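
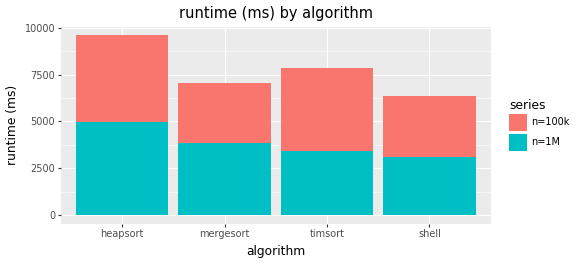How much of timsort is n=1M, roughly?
n=1M top ≈ 3000, bottom ≈ 0; segment ≈ 3000.

≈ 3000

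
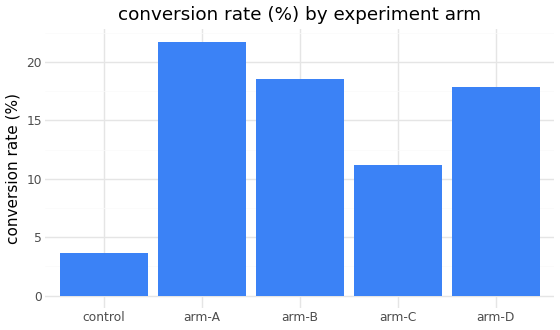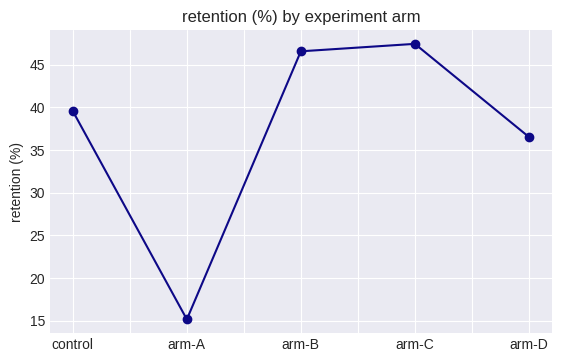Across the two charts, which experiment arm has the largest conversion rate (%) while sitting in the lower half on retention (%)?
Chart 2 median retention (%) ≈ 40; below-median experiment arms: arm-A, arm-D. Among those, arm-A has the highest conversion rate (%) (≈ 22).

arm-A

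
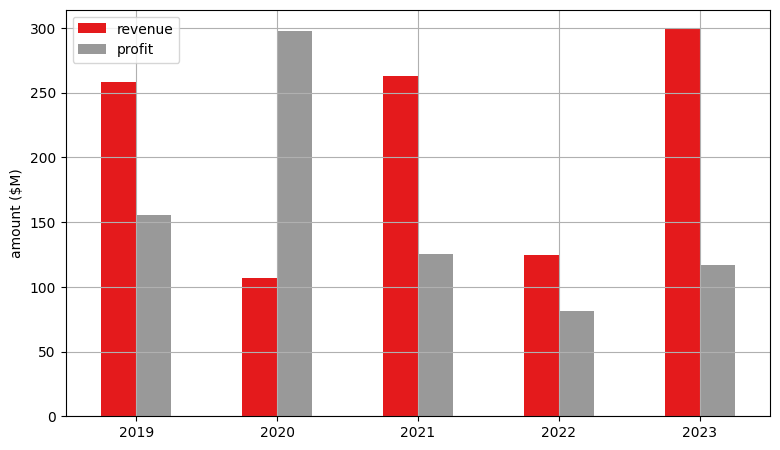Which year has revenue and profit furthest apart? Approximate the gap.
2020, ≈ 200 $M

2020: revenue ≈ 100, profit ≈ 300 → gap ≈ 200. Next-largest (2023) is only ≈ 175.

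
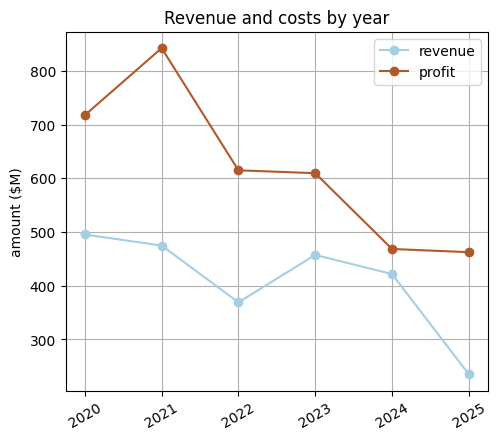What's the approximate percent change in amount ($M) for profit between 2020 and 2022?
2020 ≈ 700, 2022 ≈ 600; (600 − 700) / 700 ≈ -14.3%.

≈ -14.3%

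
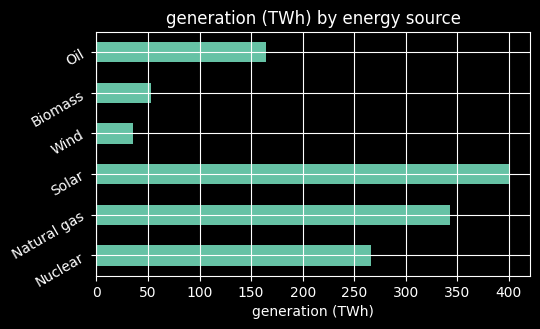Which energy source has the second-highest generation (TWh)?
Top 3: Solar ≈ 400, Natural gas ≈ 350, Nuclear ≈ 250.

Natural gas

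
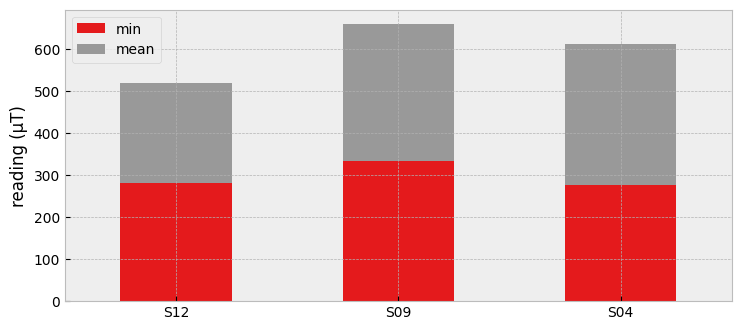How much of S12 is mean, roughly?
≈ 200

mean top ≈ 500, bottom ≈ 300; segment ≈ 200.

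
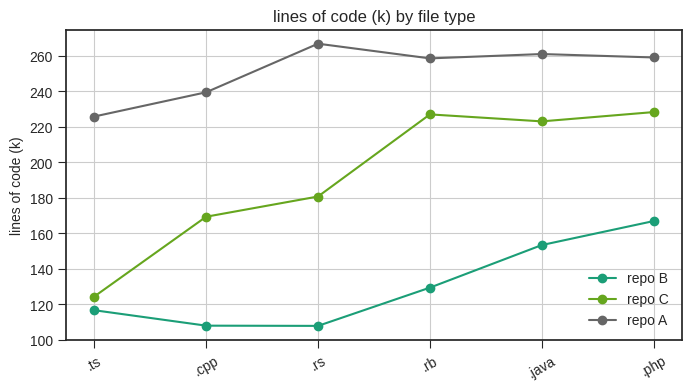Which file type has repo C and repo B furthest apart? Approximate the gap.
.rb, ≈ 100 k

.rb: repo C ≈ 220, repo B ≈ 120 → gap ≈ 100. Next-largest (.rs) is only ≈ 80.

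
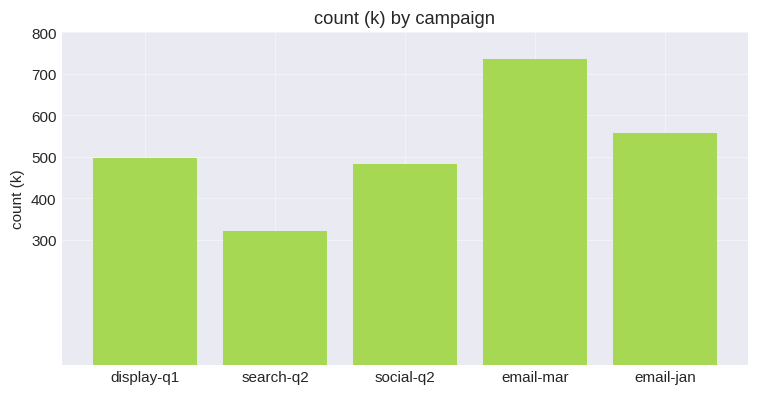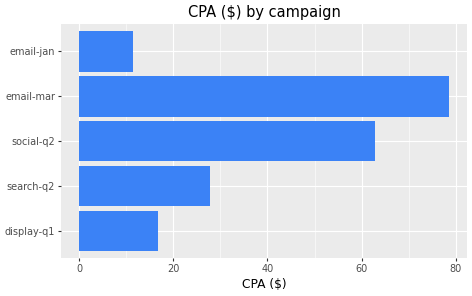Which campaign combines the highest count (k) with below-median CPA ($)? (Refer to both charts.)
email-jan

Chart 2 median CPA ($) ≈ 30; below-median campaigns: display-q1, email-jan. Among those, email-jan has the highest count (k) (≈ 600).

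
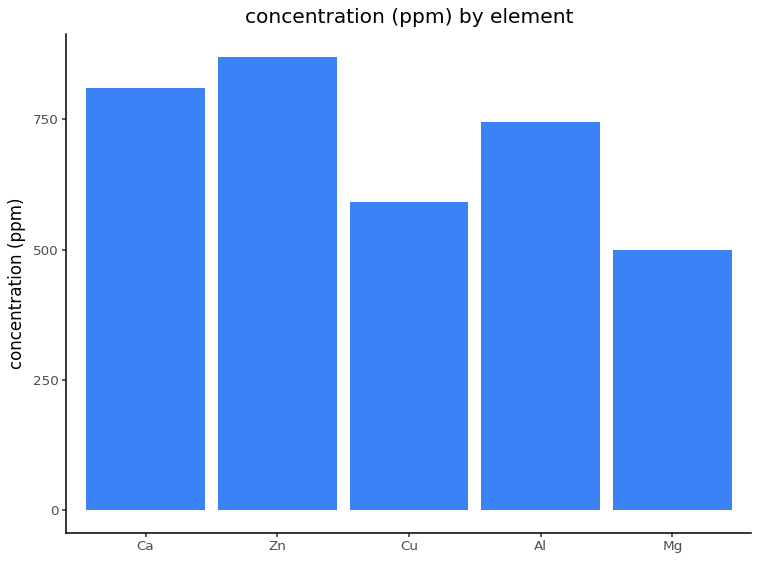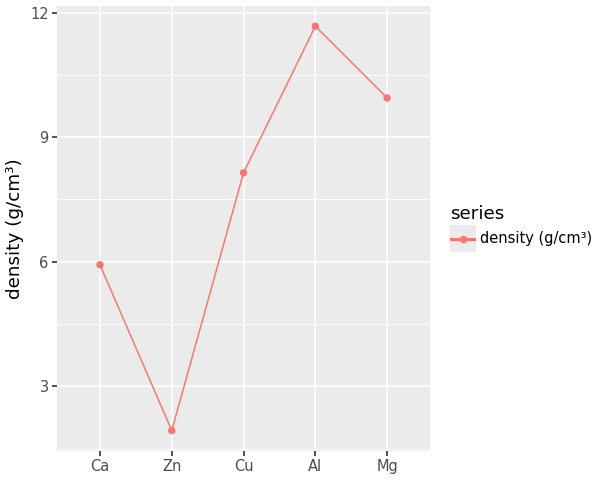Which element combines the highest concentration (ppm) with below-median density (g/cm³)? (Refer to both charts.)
Zn

Chart 2 median density (g/cm³) ≈ 8; below-median elements: Ca, Zn. Among those, Zn has the highest concentration (ppm) (≈ 900).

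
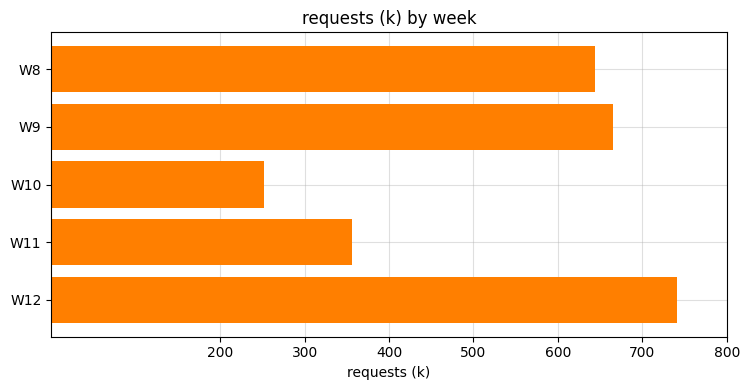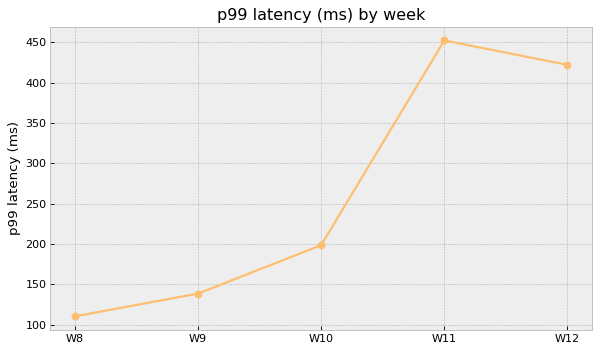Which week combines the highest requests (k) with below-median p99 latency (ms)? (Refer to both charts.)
W9

Chart 2 median p99 latency (ms) ≈ 200; below-median weeks: W8, W9. Among those, W9 has the highest requests (k) (≈ 700).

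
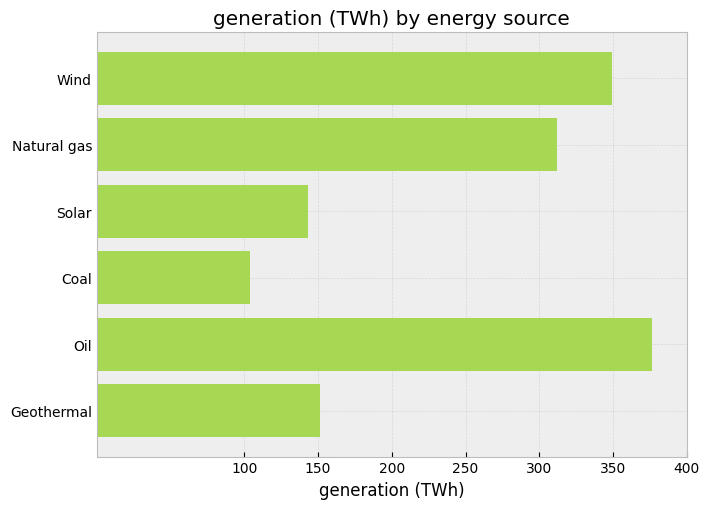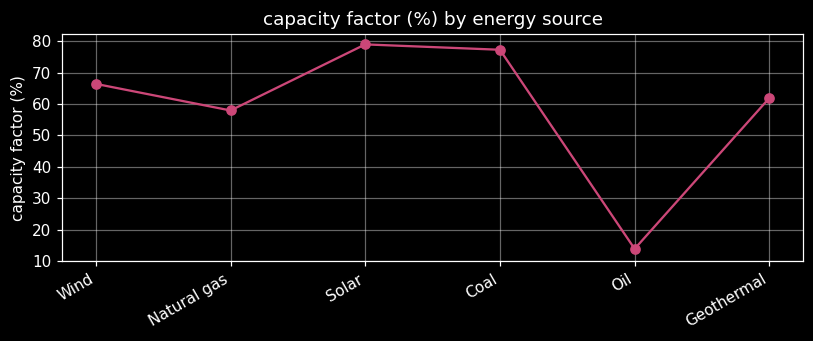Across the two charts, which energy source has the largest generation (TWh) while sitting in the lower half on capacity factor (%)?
Chart 2 median capacity factor (%) ≈ 60; below-median energy sources: Natural gas, Oil, Geothermal. Among those, Oil has the highest generation (TWh) (≈ 400).

Oil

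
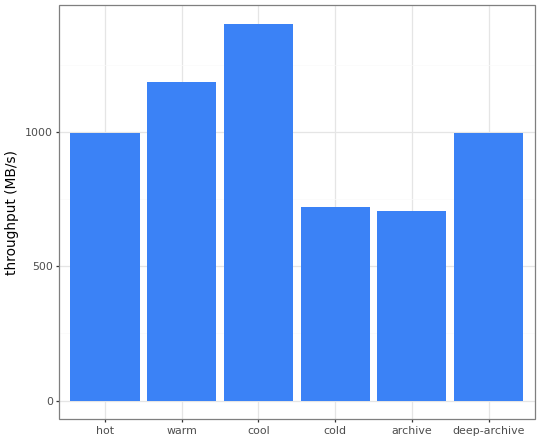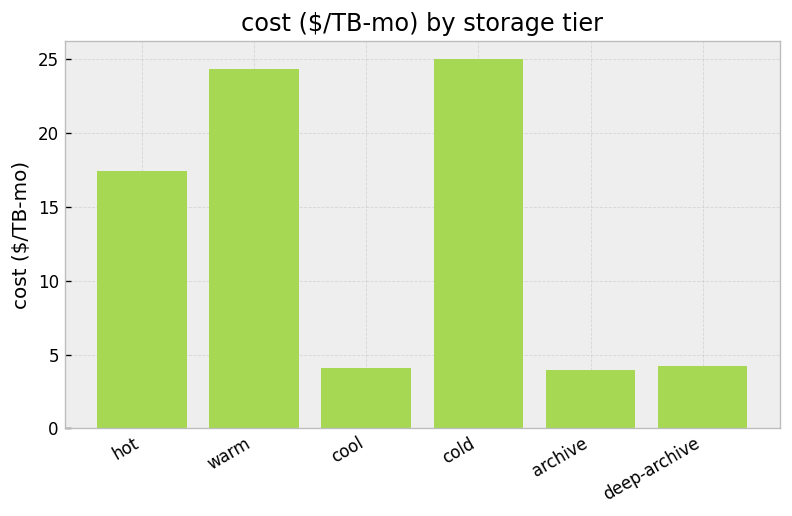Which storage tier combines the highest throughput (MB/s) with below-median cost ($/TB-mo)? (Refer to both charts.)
Chart 2 median cost ($/TB-mo) ≈ 10; below-median storage tiers: cool, archive, deep-archive. Among those, cool has the highest throughput (MB/s) (≈ 1400).

cool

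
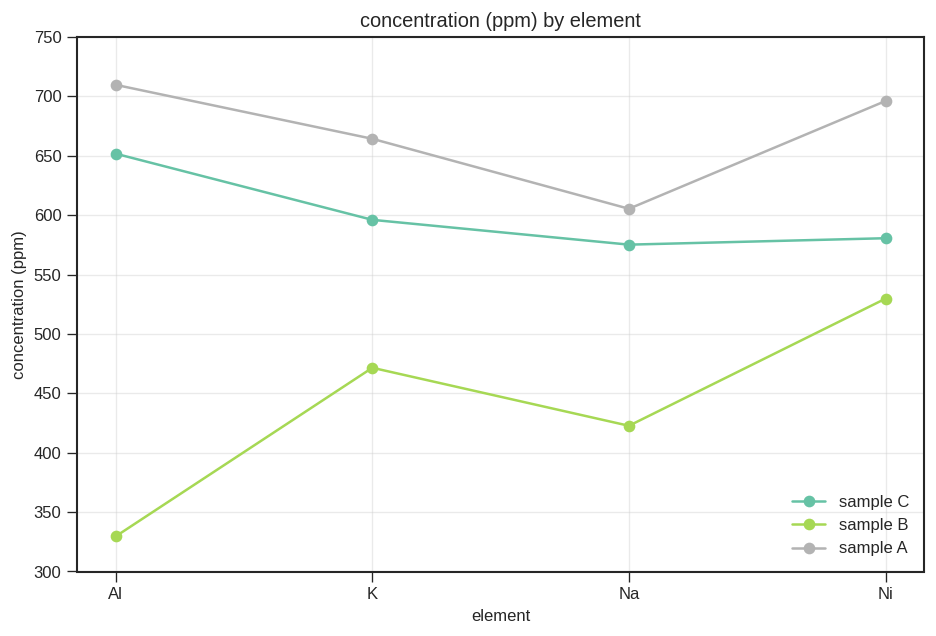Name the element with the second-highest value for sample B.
K

Top 3 for sample B: Ni ≈ 550, K ≈ 450, Na ≈ 400.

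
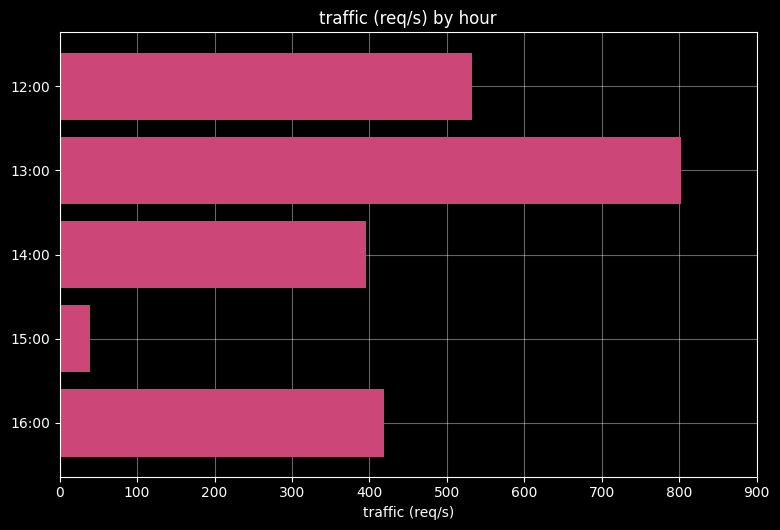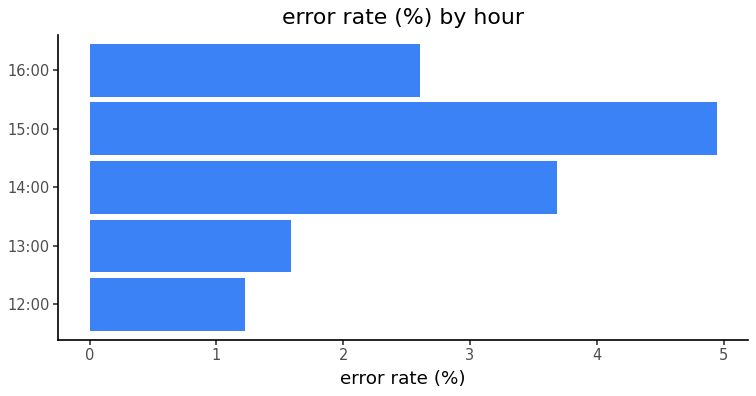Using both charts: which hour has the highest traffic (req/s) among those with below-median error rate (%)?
Chart 2 median error rate (%) ≈ 2.5; below-median hours: 12:00, 13:00. Among those, 13:00 has the highest traffic (req/s) (≈ 800).

13:00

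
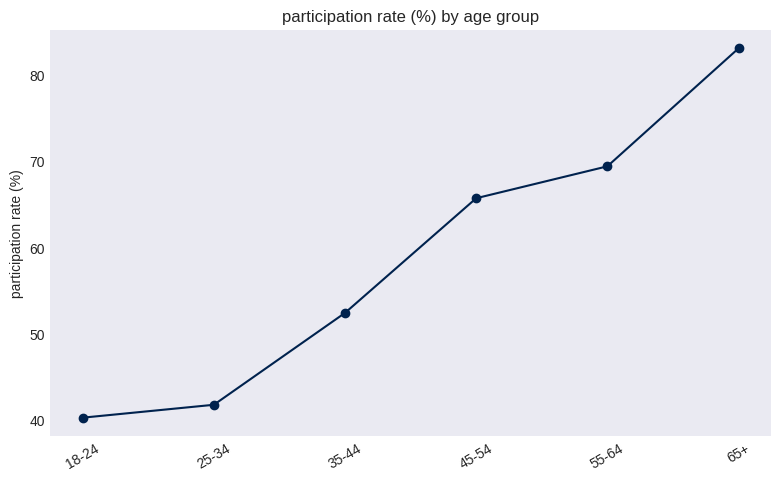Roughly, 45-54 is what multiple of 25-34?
≈ 1.62×

45-54 ≈ 65, 25-34 ≈ 40; 65/40 ≈ 1.62.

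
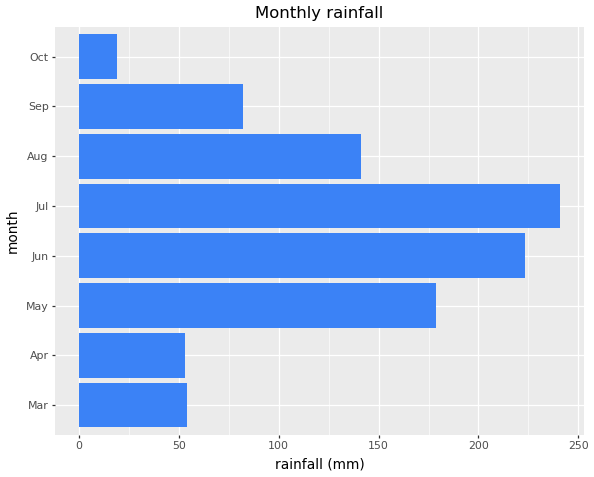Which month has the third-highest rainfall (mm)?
May

Top 4: Jul ≈ 250, Jun ≈ 225, May ≈ 175, Aug ≈ 150.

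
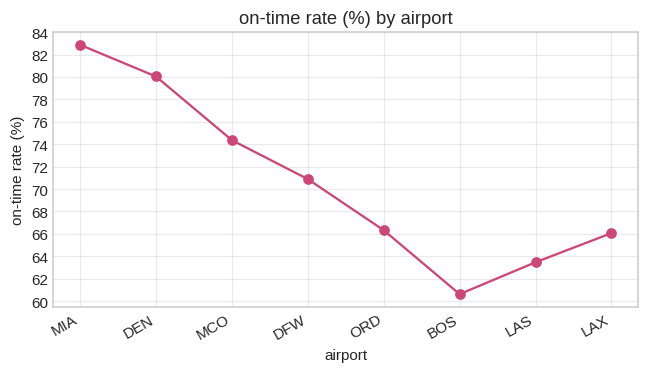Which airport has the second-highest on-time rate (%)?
DEN

Top 3: MIA ≈ 82, DEN ≈ 80, MCO ≈ 74.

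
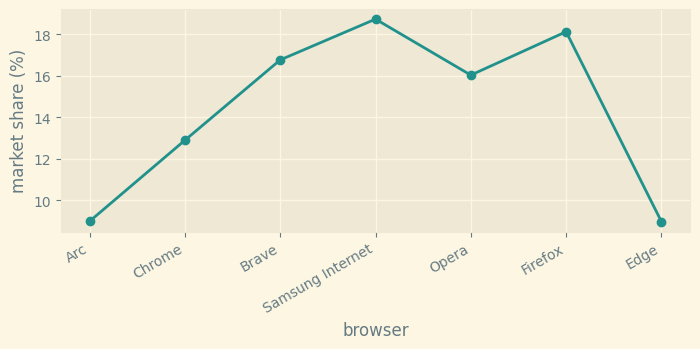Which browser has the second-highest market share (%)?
Firefox

Top 3: Samsung Internet ≈ 19, Firefox ≈ 18, Brave ≈ 17.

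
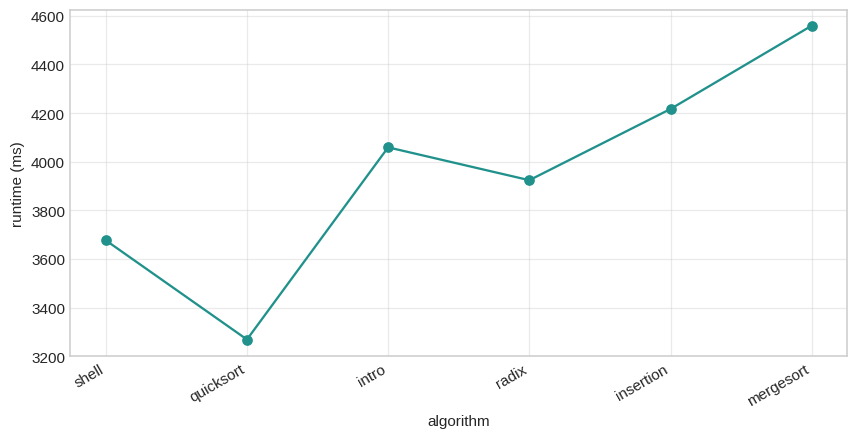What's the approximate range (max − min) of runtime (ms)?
≈ 1400

Max mergesort ≈ 4600, min quicksort ≈ 3200; range ≈ 1400.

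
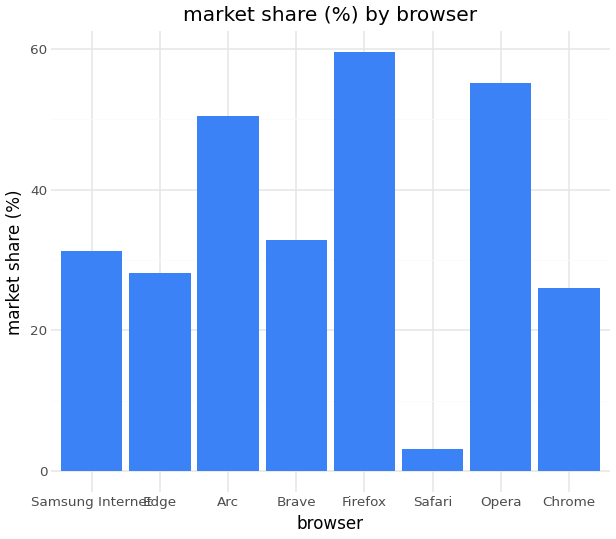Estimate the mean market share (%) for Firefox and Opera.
(60 + 55) / 2 ≈ 58.

≈ 58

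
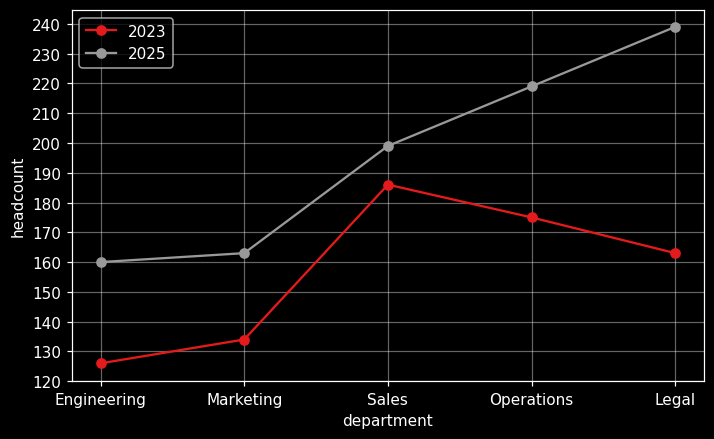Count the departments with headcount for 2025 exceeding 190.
Above 190: Sales, Operations, Legal.

3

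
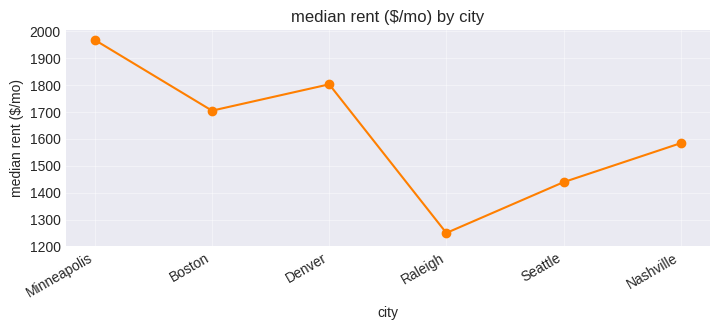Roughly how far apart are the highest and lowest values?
≈ 800

Max Minneapolis ≈ 2000, min Raleigh ≈ 1200; range ≈ 800.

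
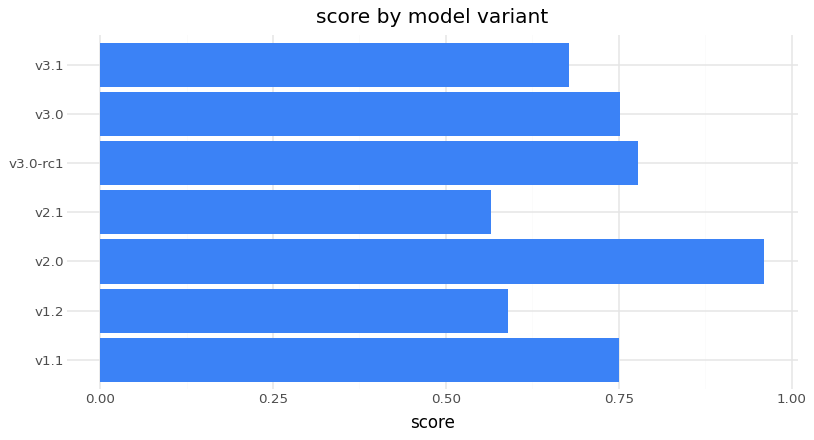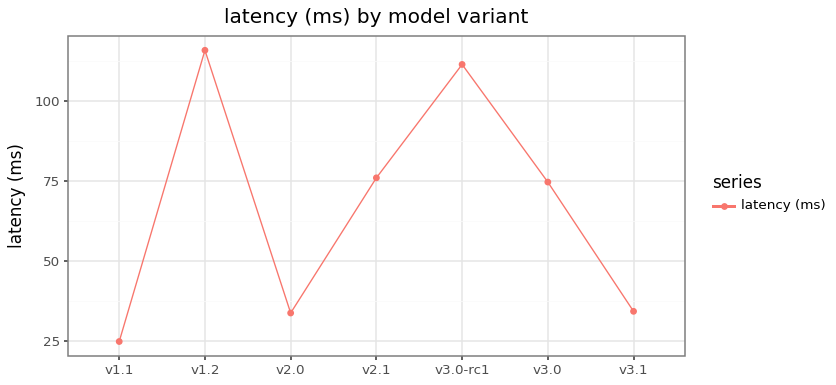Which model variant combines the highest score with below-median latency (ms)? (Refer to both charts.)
Chart 2 median latency (ms) ≈ 80; below-median model variants: v1.1, v2.0, v3.1. Among those, v2.0 has the highest score (≈ 1).

v2.0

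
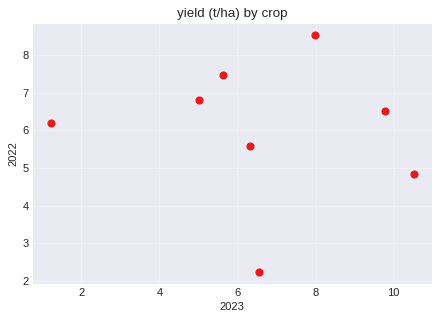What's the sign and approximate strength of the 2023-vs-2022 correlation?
no clear correlation

Points are roughly uncorrelated; weak (|r| ≈ 0.1).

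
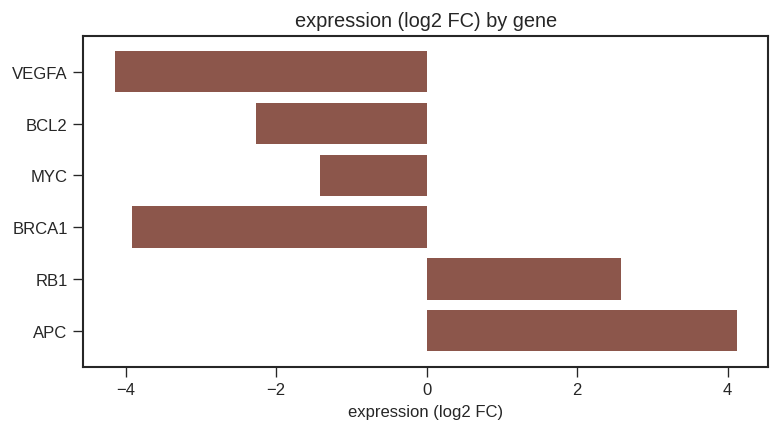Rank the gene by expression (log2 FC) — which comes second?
Top 3: APC ≈ 4, RB1 ≈ 3, MYC ≈ -1.

RB1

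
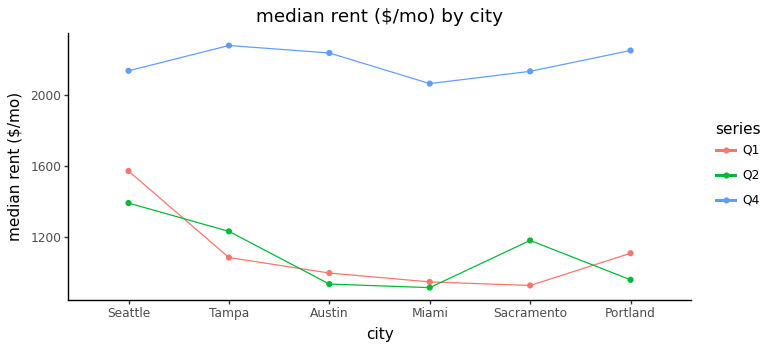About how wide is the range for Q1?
≈ 600

Max Seattle ≈ 1600, min Sacramento ≈ 1000; range ≈ 600.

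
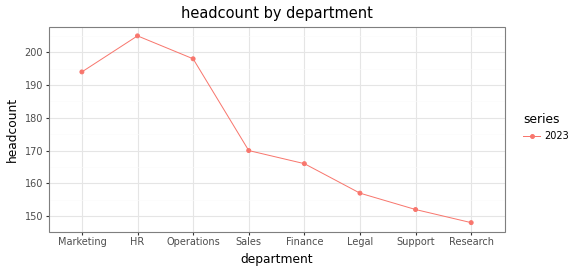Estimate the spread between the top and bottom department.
Max HR ≈ 205, min Research ≈ 150; range ≈ 55.

≈ 55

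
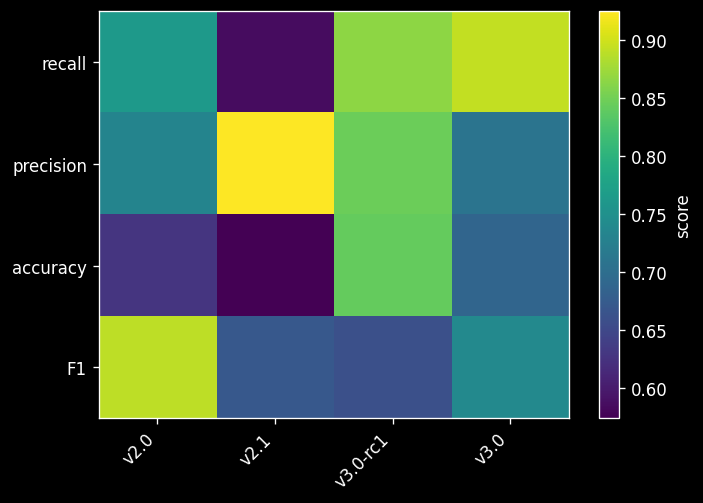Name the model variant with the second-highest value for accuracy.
Top 3 for accuracy: v3.0-rc1 ≈ 0.85, v3.0 ≈ 0.70, v2.0 ≈ 0.65.

v3.0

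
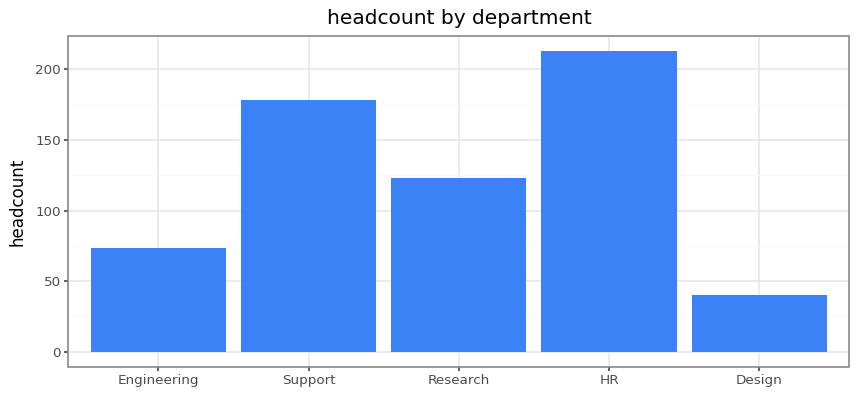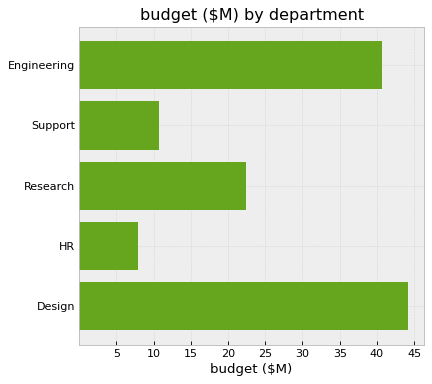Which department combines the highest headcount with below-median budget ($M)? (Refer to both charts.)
HR

Chart 2 median budget ($M) ≈ 20; below-median departments: Support, HR. Among those, HR has the highest headcount (≈ 220).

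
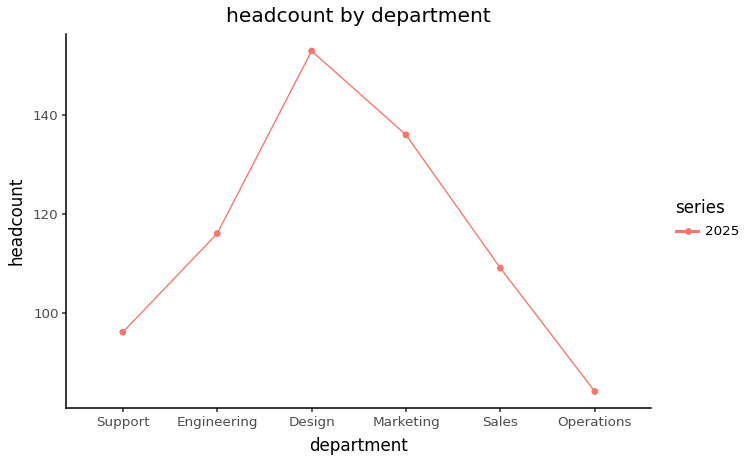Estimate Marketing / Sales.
≈ 1.27×

Marketing ≈ 140, Sales ≈ 110; 140/110 ≈ 1.27.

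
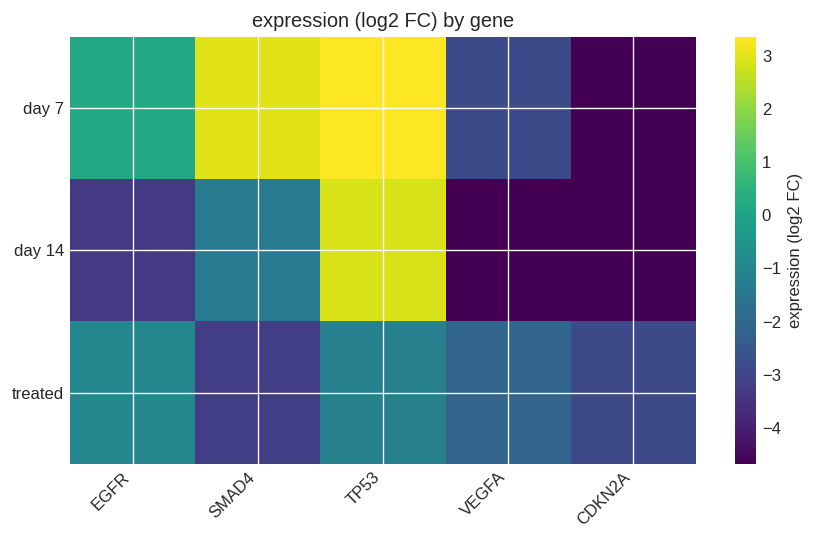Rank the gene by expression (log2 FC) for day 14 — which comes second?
Top 3 for day 14: TP53 ≈ 3, SMAD4 ≈ -1, EGFR ≈ -3.

SMAD4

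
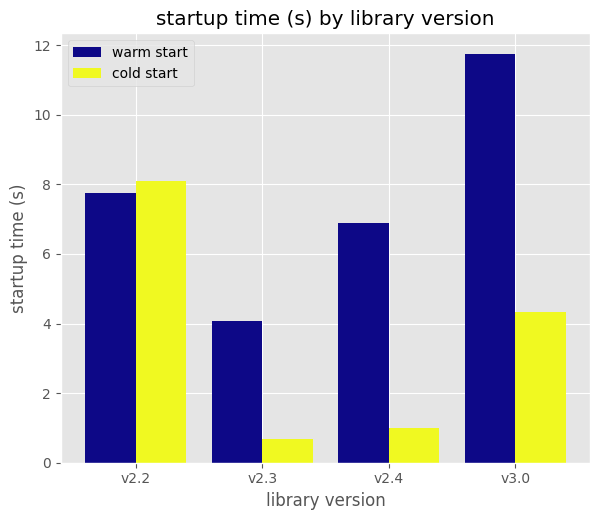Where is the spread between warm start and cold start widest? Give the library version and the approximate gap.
v3.0: warm start ≈ 12, cold start ≈ 4 → gap ≈ 8. Next-largest (v2.4) is only ≈ 6.

v3.0, ≈ 8 s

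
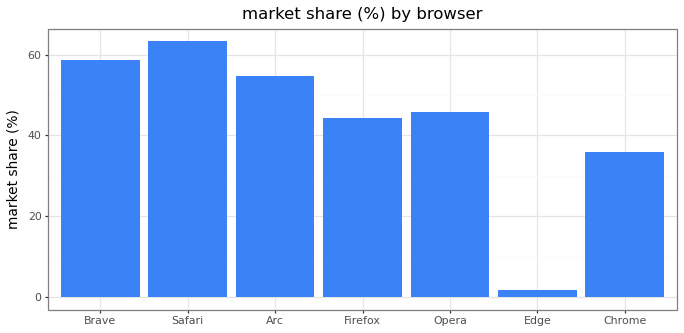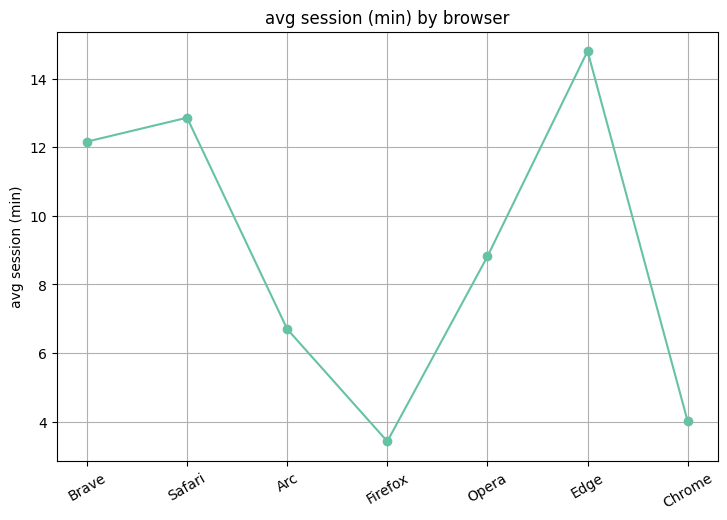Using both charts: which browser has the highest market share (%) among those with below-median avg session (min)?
Arc

Chart 2 median avg session (min) ≈ 8; below-median browsers: Arc, Firefox, Chrome. Among those, Arc has the highest market share (%) (≈ 50).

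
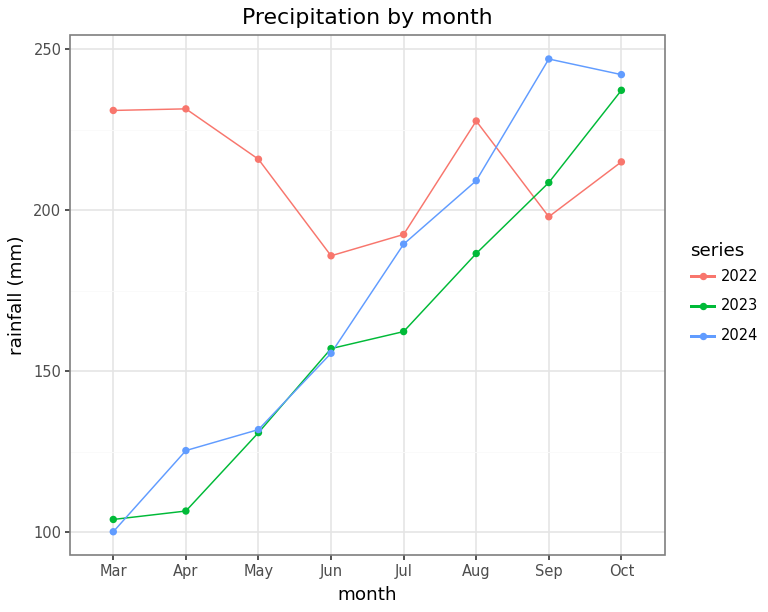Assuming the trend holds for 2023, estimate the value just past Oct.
≈ 270

Last three: 180, 200, 240 → slope ≈ 30/step → next ≈ 270.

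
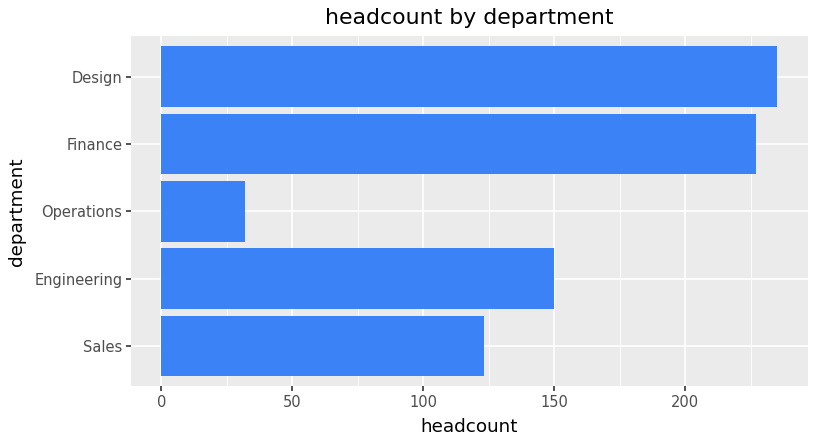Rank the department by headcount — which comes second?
Top 3: Design ≈ 240, Finance ≈ 220, Engineering ≈ 160.

Finance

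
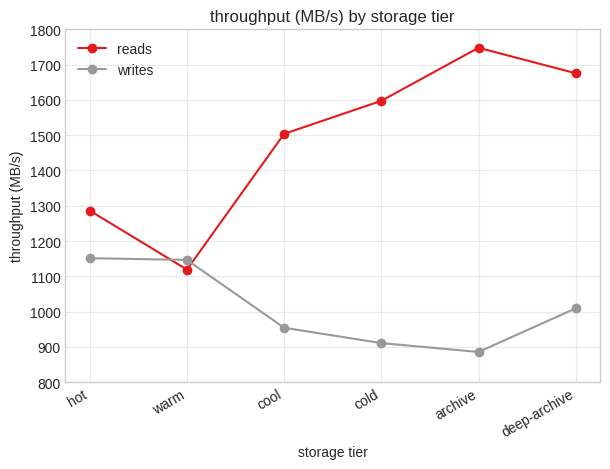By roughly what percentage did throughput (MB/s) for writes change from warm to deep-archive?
≈ -9.1%

warm ≈ 1100, deep-archive ≈ 1000; (1000 − 1100) / 1100 ≈ -9.1%.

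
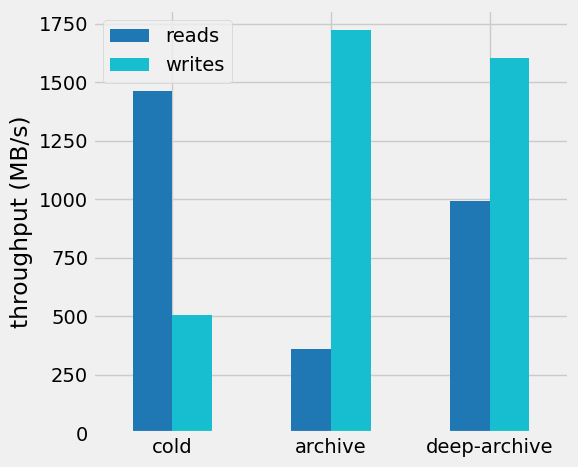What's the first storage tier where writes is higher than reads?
cold: writes ≈ 600 vs reads ≈ 1400 (not yet); archive: writes ≈ 1800 vs reads ≈ 400 (first crossover).

archive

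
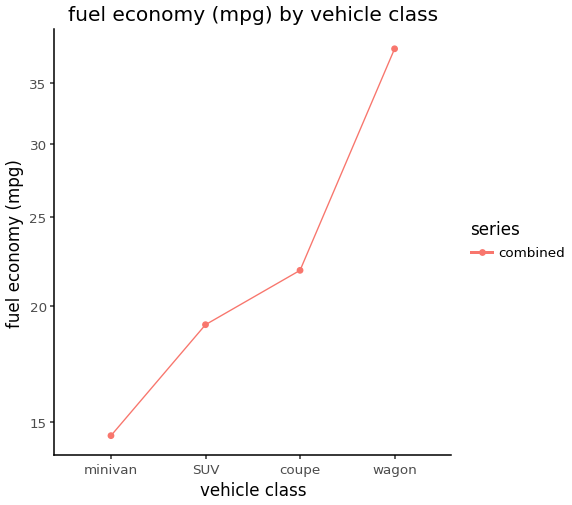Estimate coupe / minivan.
coupe ≈ 22, minivan ≈ 14; 22/14 ≈ 1.57.

≈ 1.57×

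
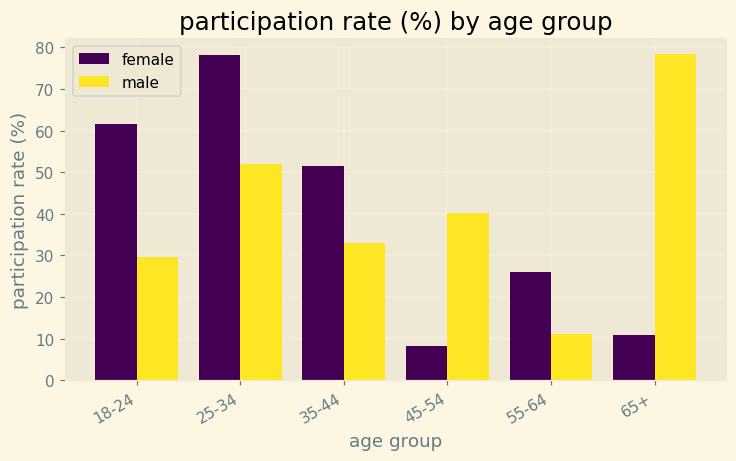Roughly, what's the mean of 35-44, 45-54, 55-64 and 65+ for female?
≈ 25

(50 + 10 + 30 + 10) / 4 ≈ 25.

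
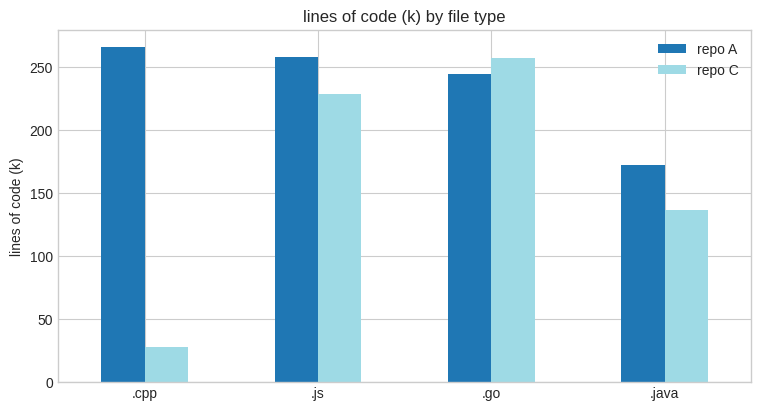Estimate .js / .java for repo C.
.js ≈ 225, .java ≈ 125; 225/125 ≈ 1.8.

≈ 1.8×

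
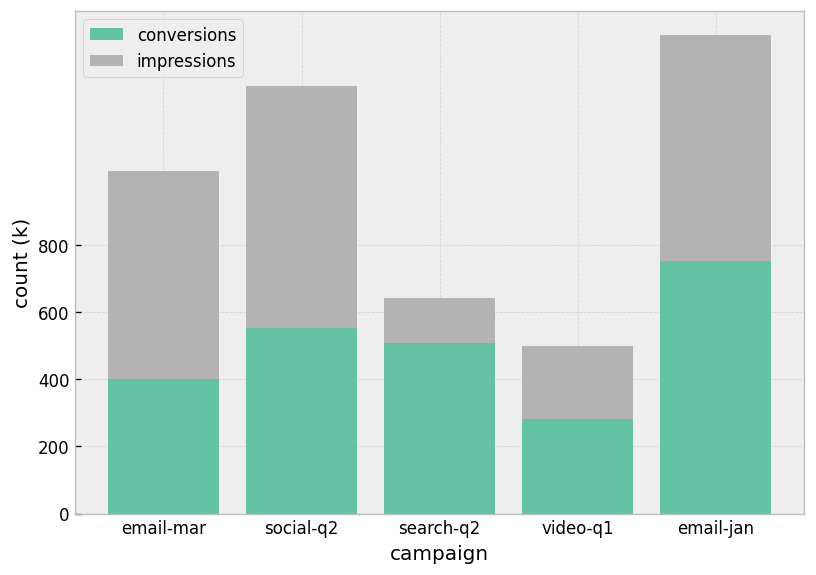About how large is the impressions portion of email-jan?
≈ 600

impressions top ≈ 1400, bottom ≈ 800; segment ≈ 600.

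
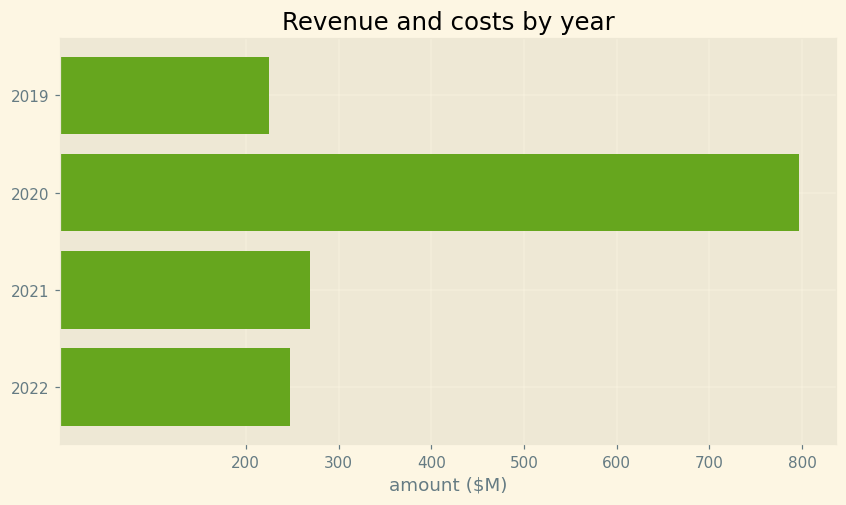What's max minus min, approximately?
≈ 600

Max 2020 ≈ 800, min 2019 ≈ 200; range ≈ 600.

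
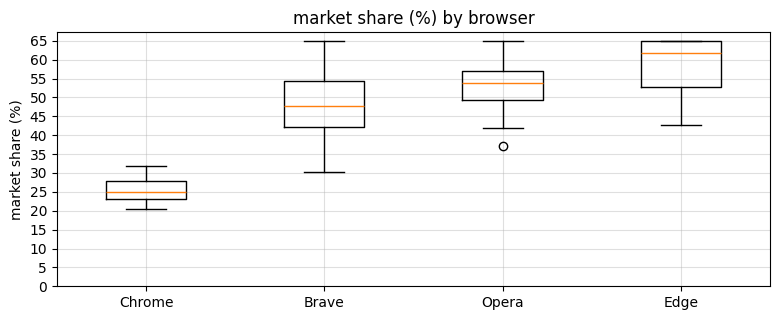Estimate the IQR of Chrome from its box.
Q3 ≈ 30, Q1 ≈ 25; IQR ≈ 5.

≈ 5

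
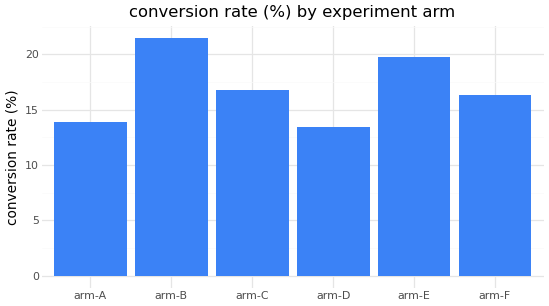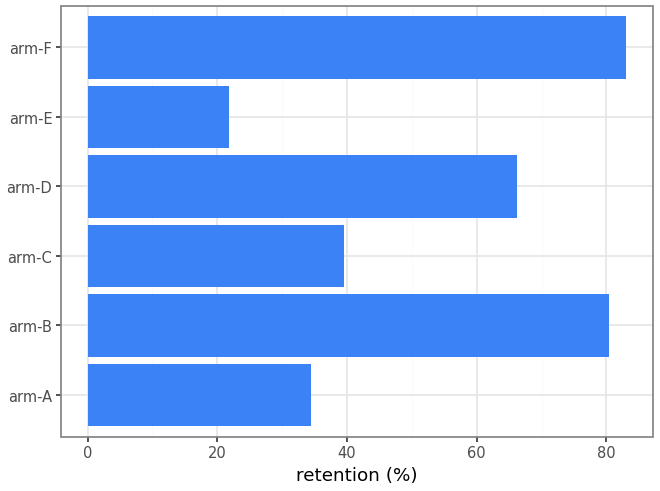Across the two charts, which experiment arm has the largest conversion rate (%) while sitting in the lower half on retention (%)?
Chart 2 median retention (%) ≈ 50; below-median experiment arms: arm-A, arm-C, arm-E. Among those, arm-E has the highest conversion rate (%) (≈ 20).

arm-E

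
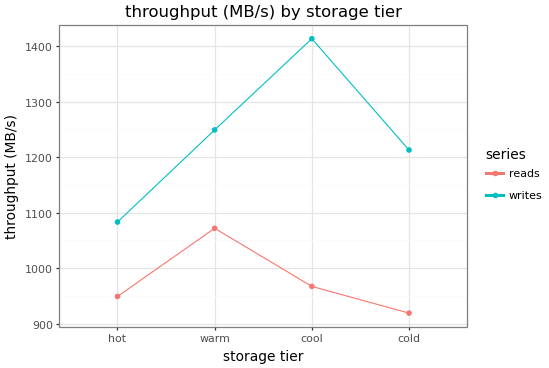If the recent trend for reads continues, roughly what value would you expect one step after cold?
Last three: 1050, 950, 900 → slope ≈ -75/step → next ≈ 825.

≈ 825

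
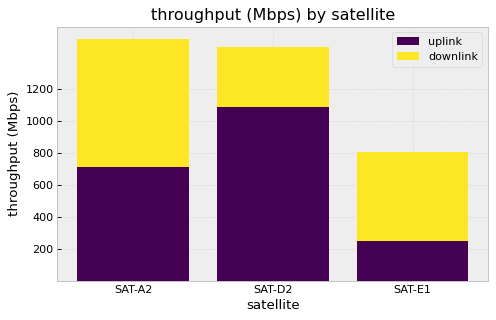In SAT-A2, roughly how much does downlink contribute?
≈ 800

downlink top ≈ 1600, bottom ≈ 800; segment ≈ 800.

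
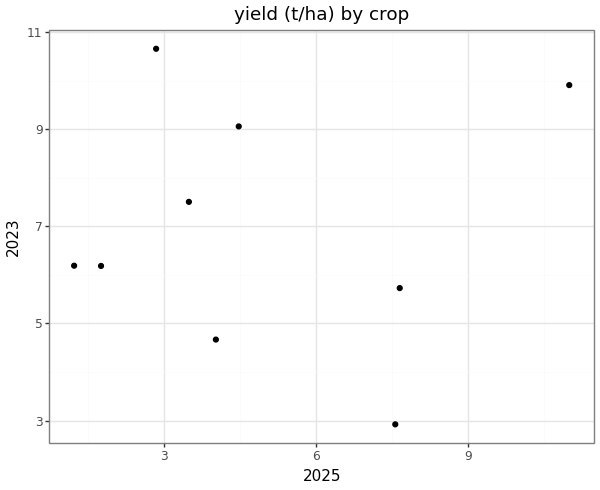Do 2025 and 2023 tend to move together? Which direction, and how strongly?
Points are roughly uncorrelated; weak (|r| ≈ 0.0).

no clear correlation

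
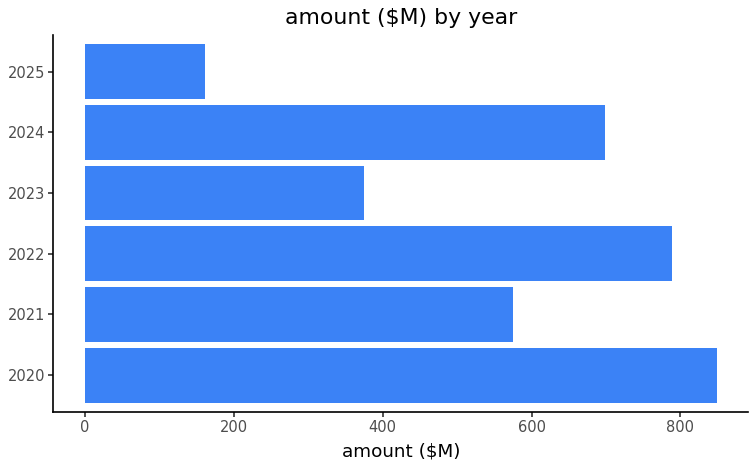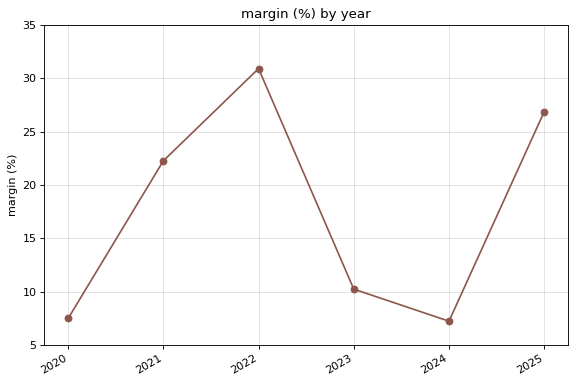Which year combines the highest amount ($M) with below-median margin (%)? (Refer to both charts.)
2020

Chart 2 median margin (%) ≈ 15; below-median years: 2020, 2023, 2024. Among those, 2020 has the highest amount ($M) (≈ 800).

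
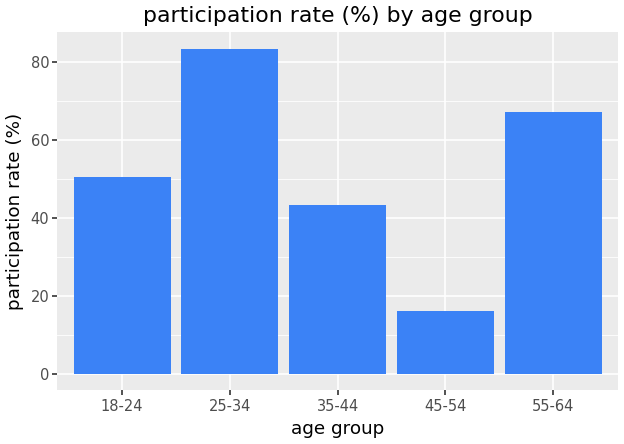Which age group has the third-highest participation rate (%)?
Top 4: 25-34 ≈ 80, 55-64 ≈ 70, 18-24 ≈ 50, 35-44 ≈ 40.

18-24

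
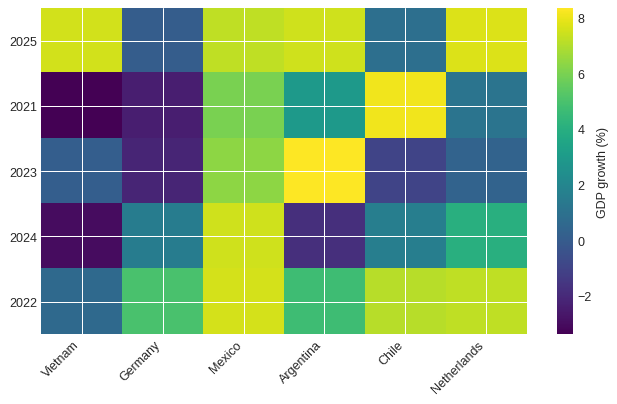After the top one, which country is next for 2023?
Mexico

Top 3 for 2023: Argentina ≈ 8, Mexico ≈ 6, Netherlands ≈ 0.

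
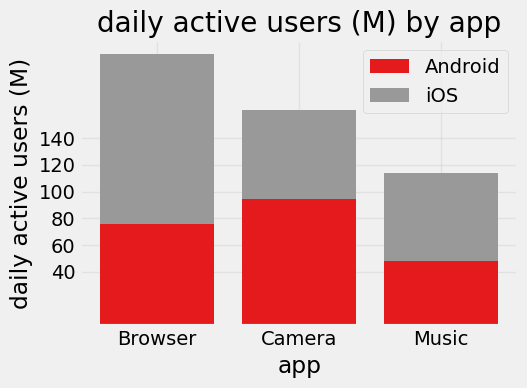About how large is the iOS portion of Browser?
≈ 120

iOS top ≈ 200, bottom ≈ 80; segment ≈ 120.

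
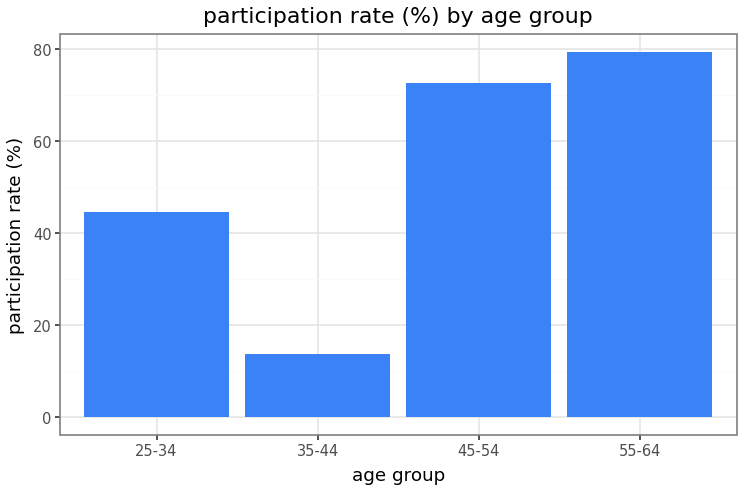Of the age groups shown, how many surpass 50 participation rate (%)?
2

Above 50: 45-54, 55-64.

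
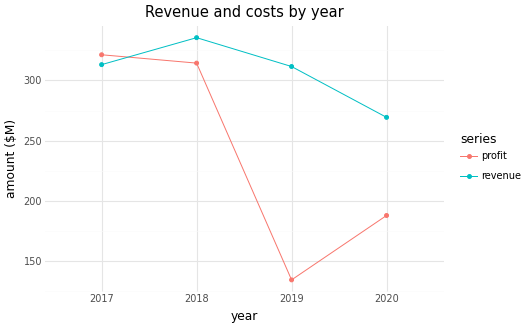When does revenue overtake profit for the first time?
2018

2017: revenue ≈ 320 vs profit ≈ 320 (not yet); 2018: revenue ≈ 340 vs profit ≈ 320 (first crossover).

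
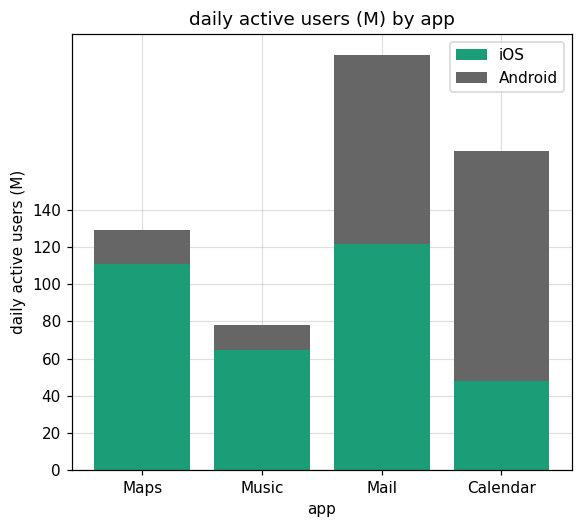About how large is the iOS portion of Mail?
iOS top ≈ 120, bottom ≈ 0; segment ≈ 120.

≈ 120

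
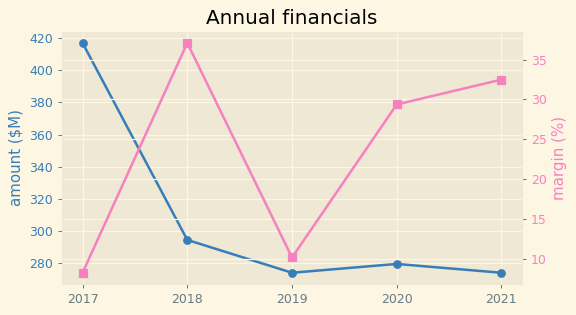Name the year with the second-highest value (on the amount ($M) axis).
2018

Top 3 (on the amount ($M) axis): 2017 ≈ 420, 2018 ≈ 300, 2020 ≈ 280.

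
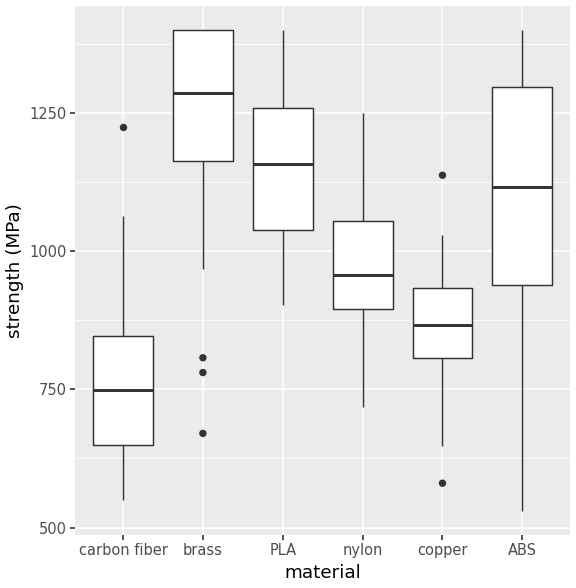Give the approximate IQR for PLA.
≈ 200

Q3 ≈ 1250, Q1 ≈ 1050; IQR ≈ 200.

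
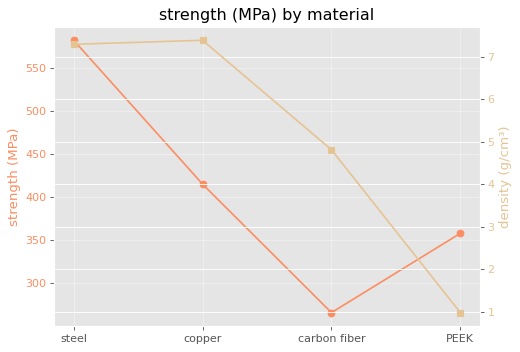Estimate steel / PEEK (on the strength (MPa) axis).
steel ≈ 600, PEEK ≈ 350; 600/350 ≈ 1.71.

≈ 1.71×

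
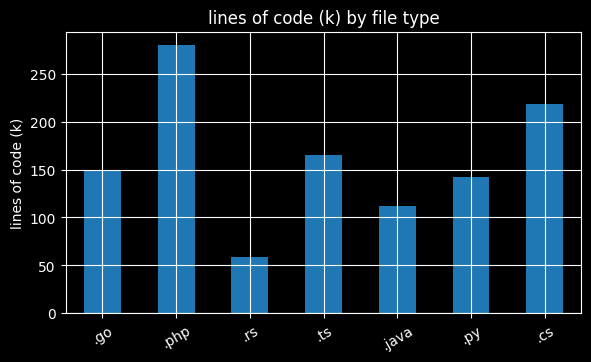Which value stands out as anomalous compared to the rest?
.php

.php ≈ 275; the rest sit between ≈ 50 and ≈ 225.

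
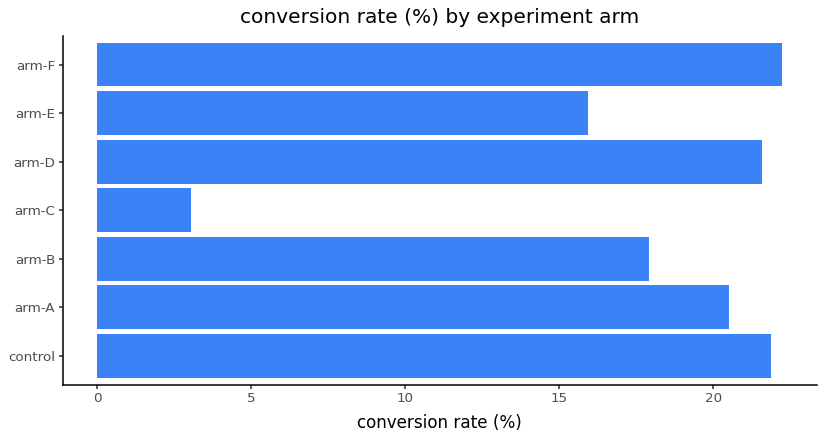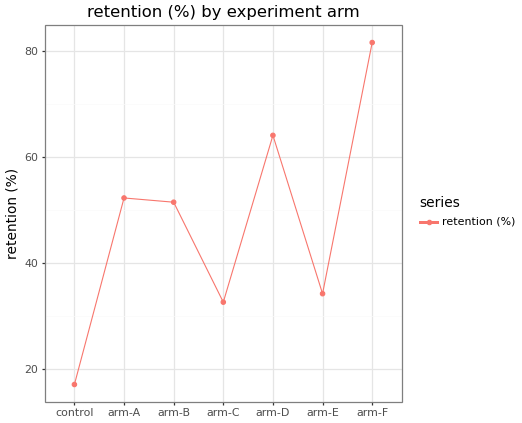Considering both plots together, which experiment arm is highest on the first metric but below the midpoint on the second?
Chart 2 median retention (%) ≈ 50; below-median experiment arms: control, arm-C, arm-E. Among those, control has the highest conversion rate (%) (≈ 20).

control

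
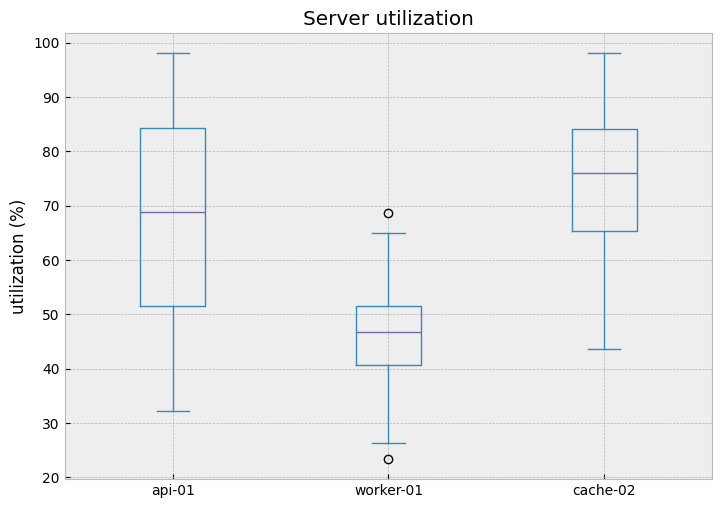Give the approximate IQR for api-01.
Q3 ≈ 85, Q1 ≈ 50; IQR ≈ 35.

≈ 35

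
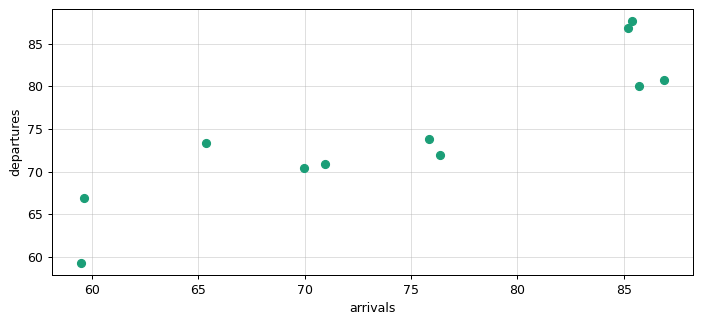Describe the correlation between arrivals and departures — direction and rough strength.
positive, strong

Points are positively correlated; strong (|r| ≈ 0.9).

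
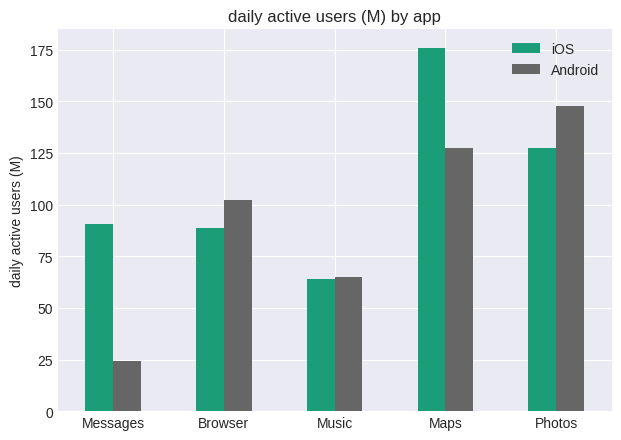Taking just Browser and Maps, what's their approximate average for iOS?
(80 + 180) / 2 ≈ 130.

≈ 130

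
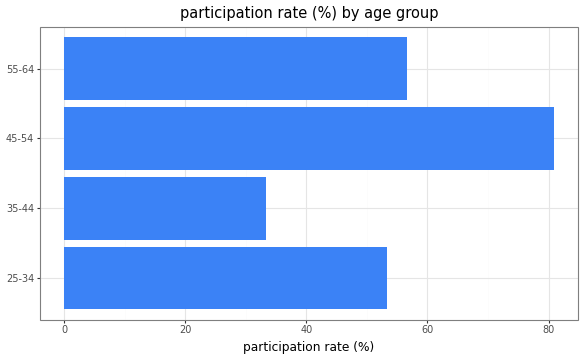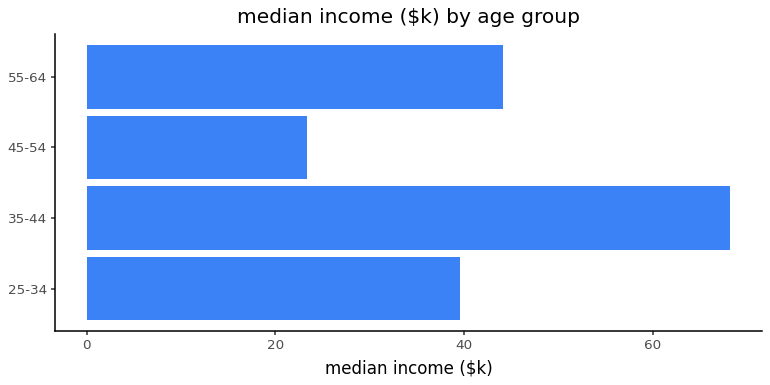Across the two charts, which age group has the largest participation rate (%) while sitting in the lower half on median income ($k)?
45-54

Chart 2 median median income ($k) ≈ 40; below-median age groups: 25-34, 45-54. Among those, 45-54 has the highest participation rate (%) (≈ 80).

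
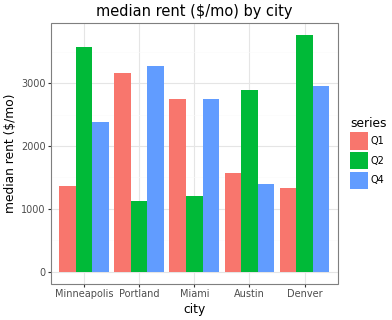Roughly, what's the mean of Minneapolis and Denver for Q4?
≈ 2750

(2500 + 3000) / 2 ≈ 2750.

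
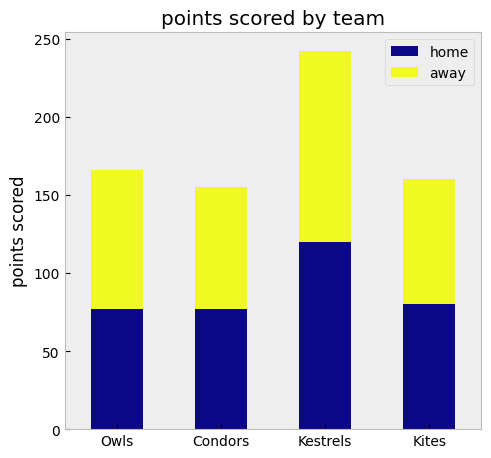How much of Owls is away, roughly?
away top ≈ 175, bottom ≈ 75; segment ≈ 100.

≈ 100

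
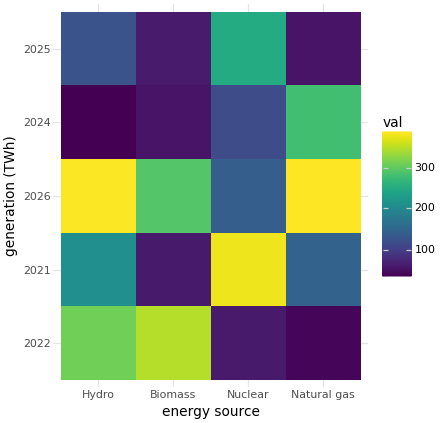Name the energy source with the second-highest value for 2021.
Top 3 for 2021: Nuclear ≈ 400, Hydro ≈ 200, Natural gas ≈ 150.

Hydro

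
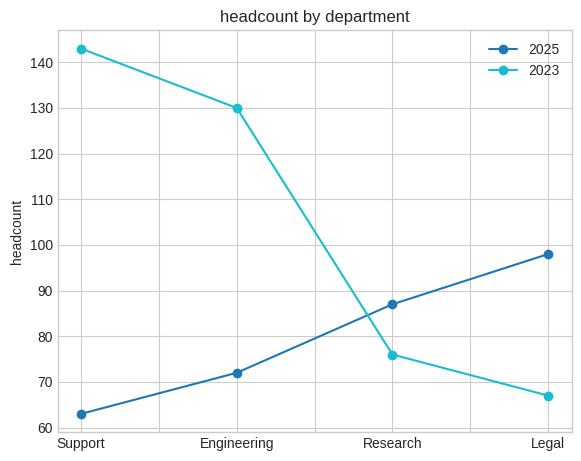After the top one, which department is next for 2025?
Top 3 for 2025: Legal ≈ 100, Research ≈ 90, Engineering ≈ 70.

Research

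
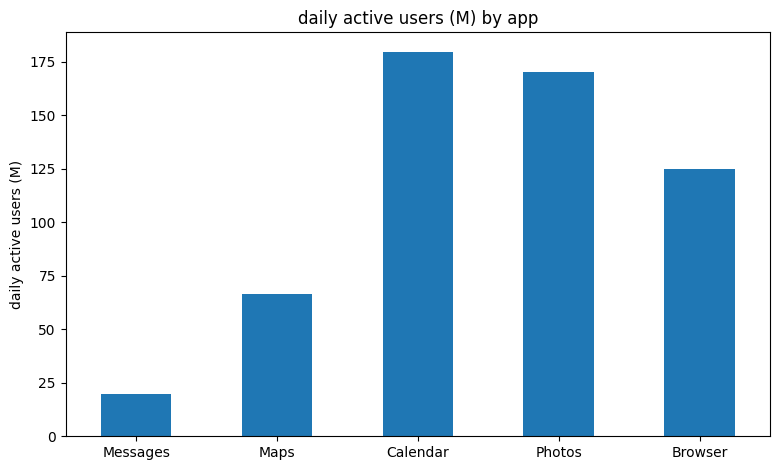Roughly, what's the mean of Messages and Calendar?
(20 + 180) / 2 ≈ 100.

≈ 100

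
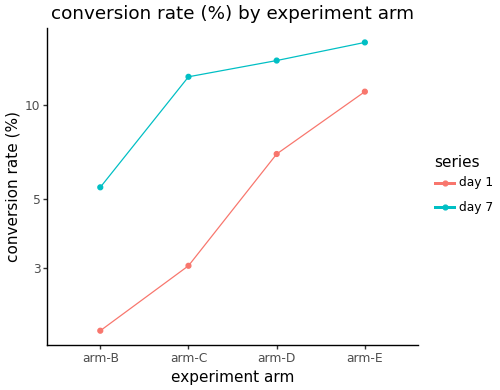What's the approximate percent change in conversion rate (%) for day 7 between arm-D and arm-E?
≈ +14.3%

arm-D ≈ 14, arm-E ≈ 16; (16 − 14) / 14 ≈ +14.3%.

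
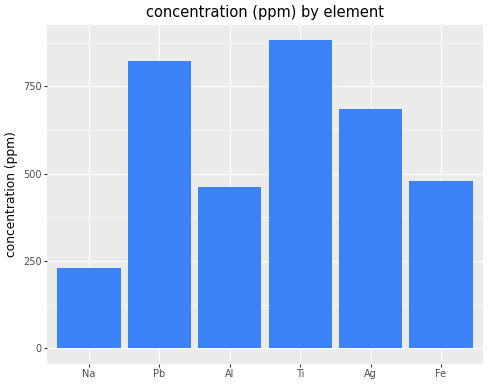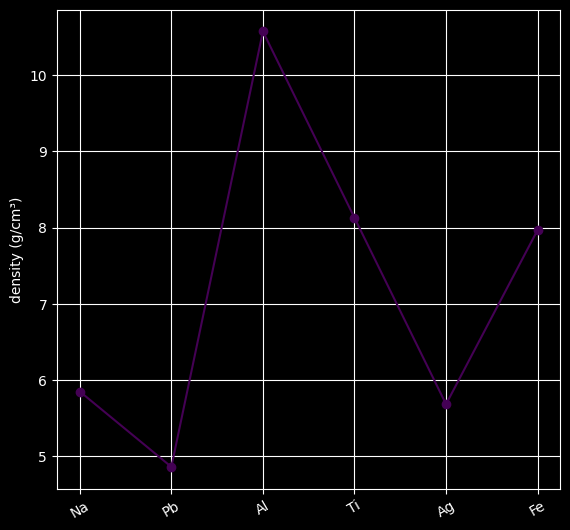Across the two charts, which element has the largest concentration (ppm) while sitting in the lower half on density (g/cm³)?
Pb

Chart 2 median density (g/cm³) ≈ 7; below-median elements: Na, Pb, Ag. Among those, Pb has the highest concentration (ppm) (≈ 800).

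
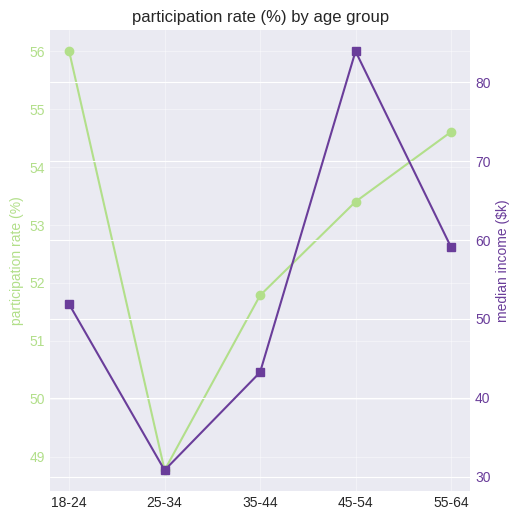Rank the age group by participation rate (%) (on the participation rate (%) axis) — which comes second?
55-64

Top 3 (on the participation rate (%) axis): 18-24 ≈ 56, 55-64 ≈ 55, 45-54 ≈ 53.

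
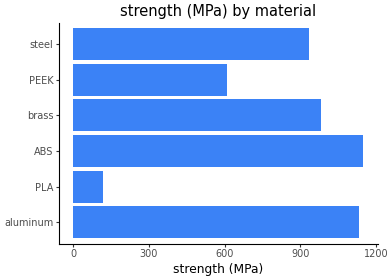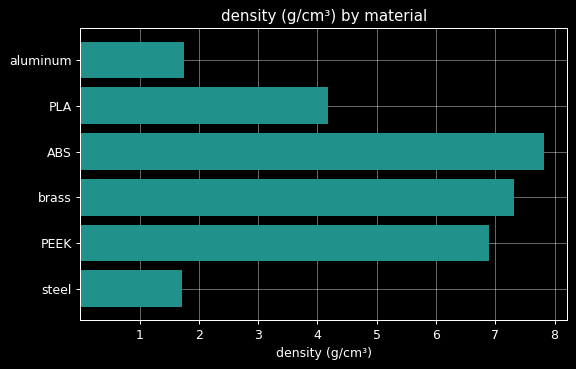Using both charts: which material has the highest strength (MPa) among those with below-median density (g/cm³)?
Chart 2 median density (g/cm³) ≈ 6; below-median materials: aluminum, PLA, steel. Among those, aluminum has the highest strength (MPa) (≈ 1200).

aluminum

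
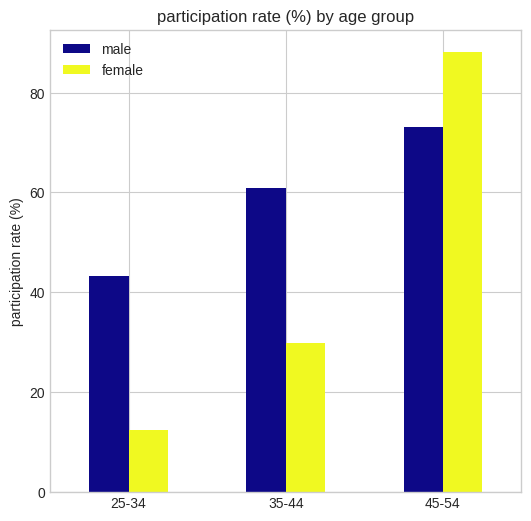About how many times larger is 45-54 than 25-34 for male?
≈ 1.75×

45-54 ≈ 70, 25-34 ≈ 40; 70/40 ≈ 1.75.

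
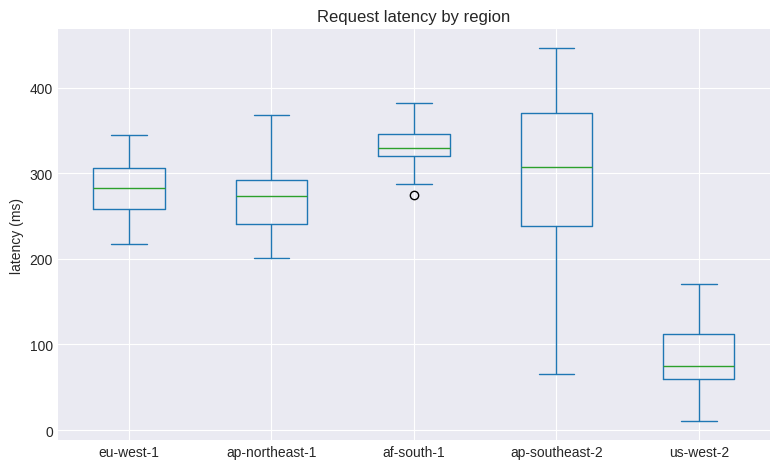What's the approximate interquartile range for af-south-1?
≈ 25

Q3 ≈ 350, Q1 ≈ 325; IQR ≈ 25.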